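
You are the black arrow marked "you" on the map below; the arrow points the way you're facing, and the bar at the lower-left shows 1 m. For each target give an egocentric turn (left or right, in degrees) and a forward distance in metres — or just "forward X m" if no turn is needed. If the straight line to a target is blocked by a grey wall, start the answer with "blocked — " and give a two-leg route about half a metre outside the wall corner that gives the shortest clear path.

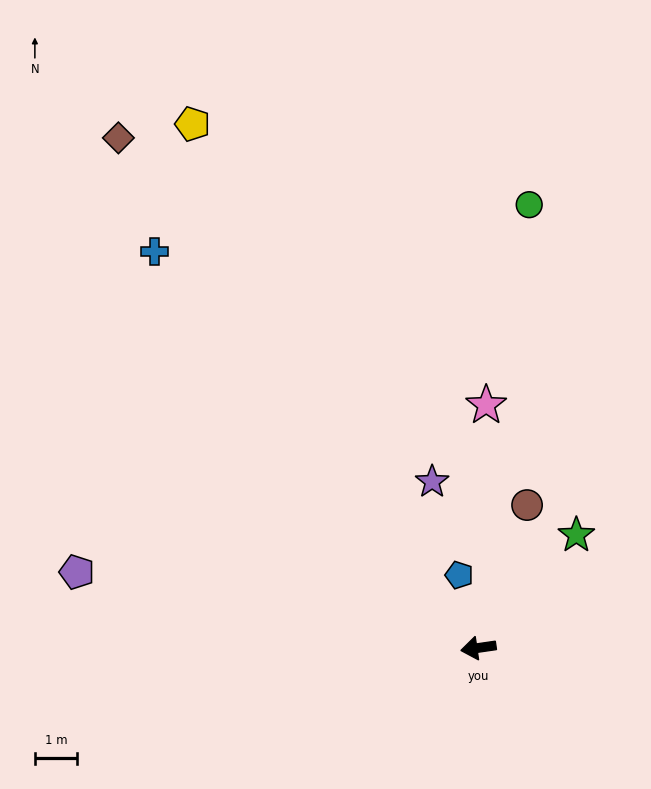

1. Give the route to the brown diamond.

turn right 63°, forward 14.7 m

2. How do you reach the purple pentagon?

turn right 19°, forward 9.6 m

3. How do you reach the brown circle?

turn right 117°, forward 3.5 m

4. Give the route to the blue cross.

turn right 59°, forward 12.0 m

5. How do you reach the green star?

turn right 139°, forward 3.5 m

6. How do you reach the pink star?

turn right 100°, forward 5.7 m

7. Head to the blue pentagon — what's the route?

turn right 83°, forward 1.8 m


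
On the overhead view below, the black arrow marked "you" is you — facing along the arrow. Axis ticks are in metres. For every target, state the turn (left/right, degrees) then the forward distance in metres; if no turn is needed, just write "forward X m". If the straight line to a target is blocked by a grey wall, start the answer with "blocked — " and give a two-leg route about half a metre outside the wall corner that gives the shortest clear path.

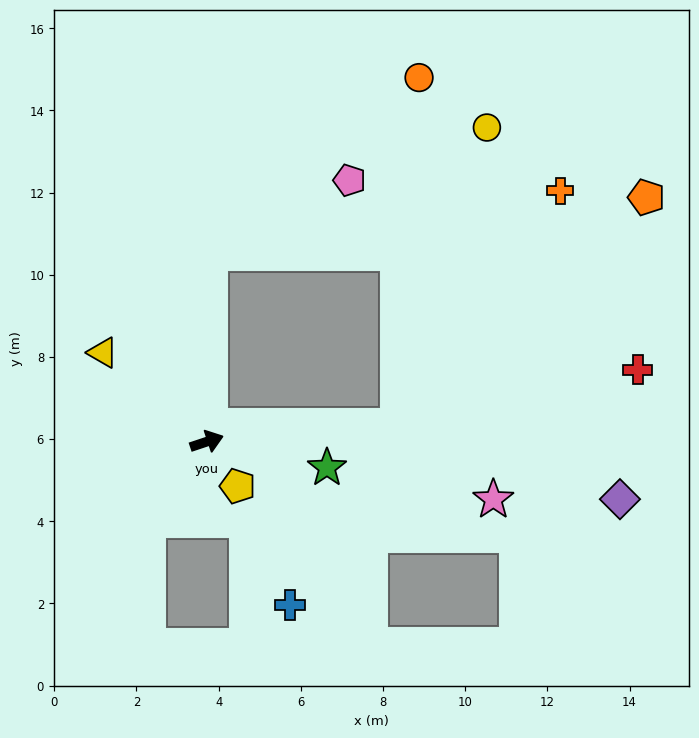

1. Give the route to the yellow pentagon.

turn right 74°, forward 1.3 m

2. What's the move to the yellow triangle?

turn left 121°, forward 3.3 m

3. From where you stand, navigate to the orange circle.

blocked — turn left 70°, forward 4.6 m, then turn right 48°, forward 6.6 m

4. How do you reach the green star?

turn right 31°, forward 3.0 m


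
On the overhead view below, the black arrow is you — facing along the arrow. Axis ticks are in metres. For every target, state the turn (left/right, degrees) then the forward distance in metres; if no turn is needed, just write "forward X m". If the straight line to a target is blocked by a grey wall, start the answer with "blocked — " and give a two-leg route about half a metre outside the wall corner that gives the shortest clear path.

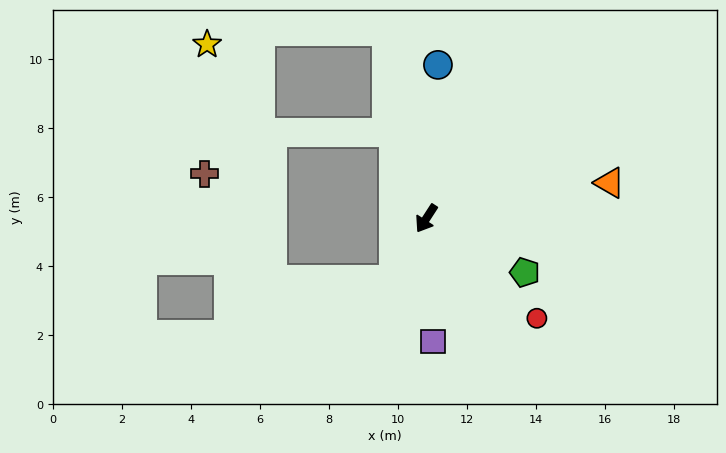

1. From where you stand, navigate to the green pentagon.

turn left 94°, forward 3.3 m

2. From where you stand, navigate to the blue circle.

turn right 151°, forward 4.5 m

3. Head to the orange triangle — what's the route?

turn left 134°, forward 5.4 m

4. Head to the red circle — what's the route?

turn left 81°, forward 4.3 m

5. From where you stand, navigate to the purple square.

turn left 36°, forward 3.6 m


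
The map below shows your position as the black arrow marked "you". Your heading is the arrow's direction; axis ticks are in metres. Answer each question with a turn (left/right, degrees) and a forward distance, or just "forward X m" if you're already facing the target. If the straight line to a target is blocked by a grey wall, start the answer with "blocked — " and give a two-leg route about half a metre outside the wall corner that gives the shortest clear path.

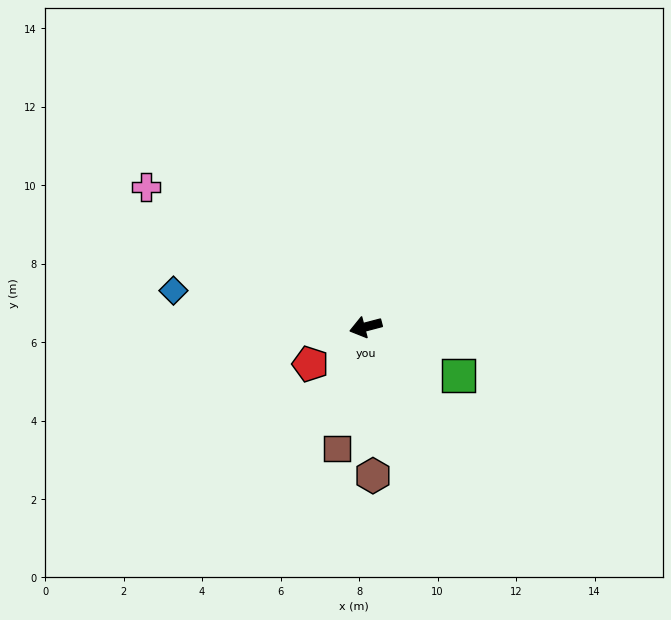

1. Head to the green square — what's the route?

turn left 138°, forward 2.7 m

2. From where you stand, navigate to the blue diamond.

turn right 25°, forward 5.0 m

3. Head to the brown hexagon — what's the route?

turn left 78°, forward 3.8 m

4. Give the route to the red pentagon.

turn left 19°, forward 1.7 m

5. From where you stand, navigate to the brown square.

turn left 62°, forward 3.2 m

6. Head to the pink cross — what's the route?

turn right 47°, forward 6.6 m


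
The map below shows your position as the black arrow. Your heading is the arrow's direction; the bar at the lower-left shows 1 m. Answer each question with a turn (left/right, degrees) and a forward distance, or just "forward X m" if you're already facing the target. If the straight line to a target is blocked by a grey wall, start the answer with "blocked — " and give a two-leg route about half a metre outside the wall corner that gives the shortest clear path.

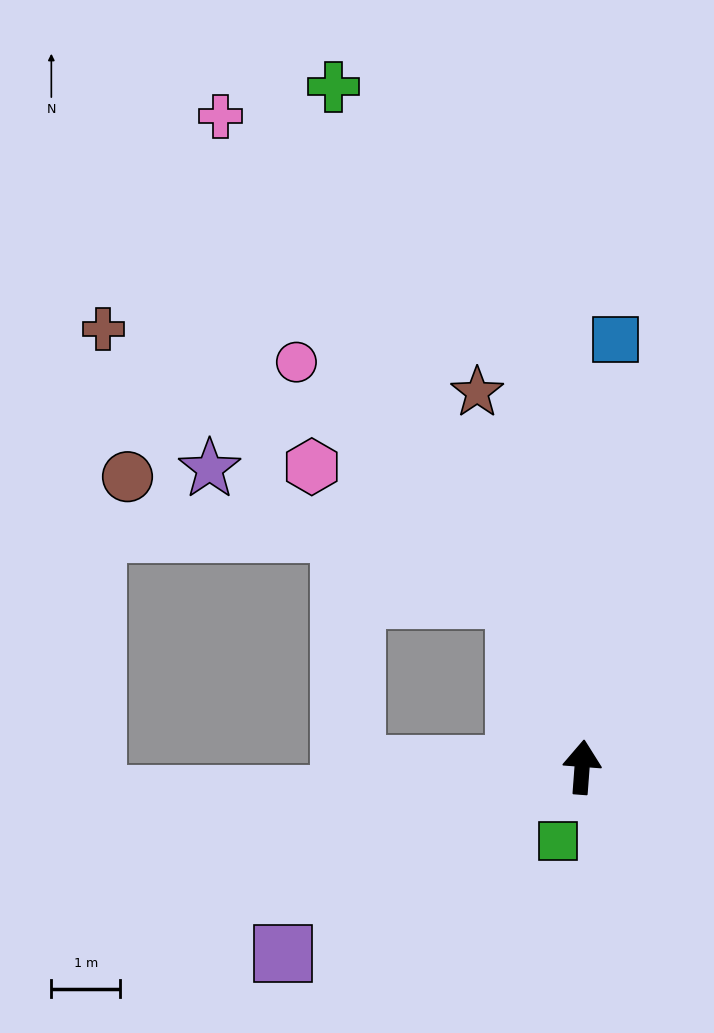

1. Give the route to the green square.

turn left 166°, forward 1.1 m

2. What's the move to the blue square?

forward 6.2 m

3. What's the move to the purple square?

turn left 126°, forward 5.1 m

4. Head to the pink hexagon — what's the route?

blocked — turn left 26°, forward 2.6 m, then turn left 35°, forward 3.5 m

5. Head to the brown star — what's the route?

turn left 20°, forward 5.7 m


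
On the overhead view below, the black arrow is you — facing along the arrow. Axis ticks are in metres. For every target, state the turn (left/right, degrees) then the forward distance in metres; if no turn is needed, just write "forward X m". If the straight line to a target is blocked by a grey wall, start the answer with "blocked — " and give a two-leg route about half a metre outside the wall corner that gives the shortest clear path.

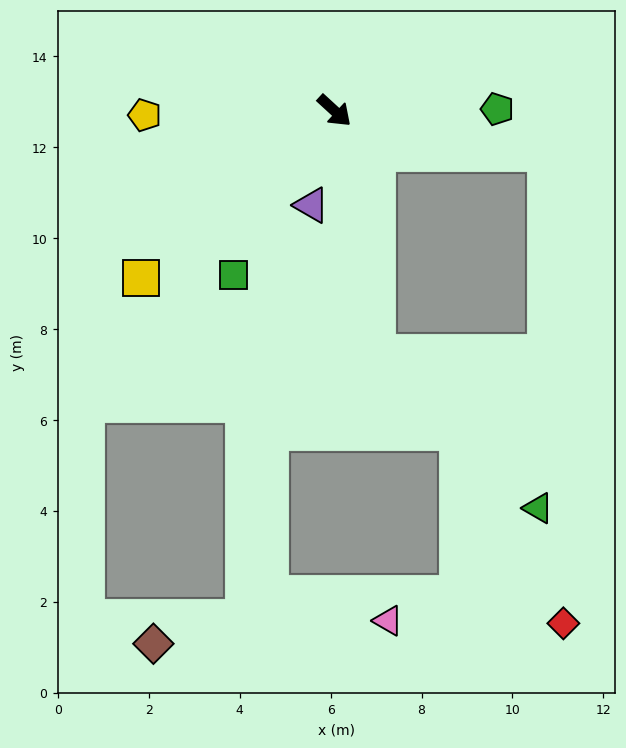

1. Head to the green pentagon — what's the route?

turn left 43°, forward 3.6 m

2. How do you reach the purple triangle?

turn right 61°, forward 2.1 m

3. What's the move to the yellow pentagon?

turn right 136°, forward 4.2 m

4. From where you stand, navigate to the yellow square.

turn right 97°, forward 5.6 m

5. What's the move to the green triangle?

blocked — turn right 38°, forward 5.4 m, then turn left 37°, forward 4.9 m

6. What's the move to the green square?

turn right 79°, forward 4.2 m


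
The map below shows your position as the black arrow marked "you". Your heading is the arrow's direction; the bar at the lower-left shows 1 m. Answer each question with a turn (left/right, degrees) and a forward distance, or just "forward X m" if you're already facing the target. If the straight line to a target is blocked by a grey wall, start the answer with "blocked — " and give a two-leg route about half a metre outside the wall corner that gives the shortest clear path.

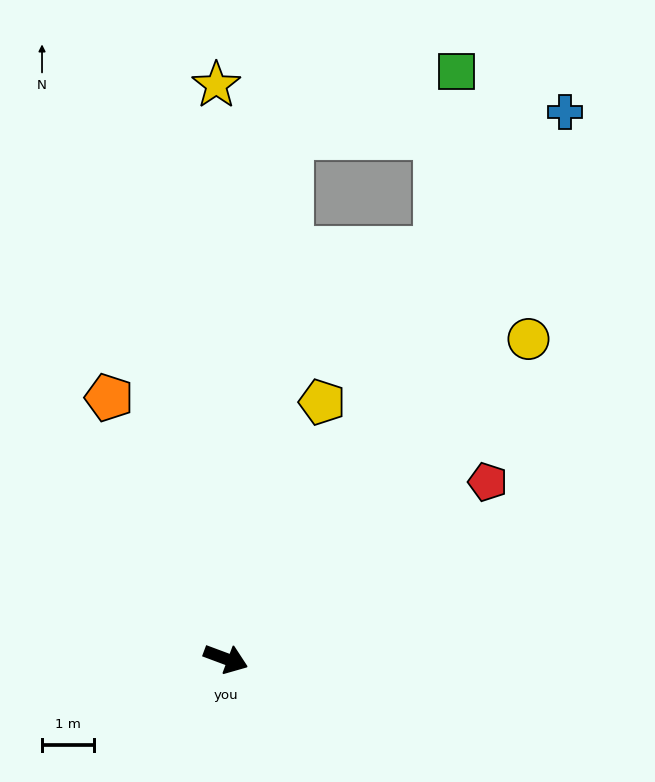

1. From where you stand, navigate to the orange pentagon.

turn left 135°, forward 5.5 m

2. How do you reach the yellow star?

turn left 111°, forward 11.0 m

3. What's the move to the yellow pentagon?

turn left 90°, forward 5.2 m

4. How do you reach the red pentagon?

turn left 54°, forward 6.0 m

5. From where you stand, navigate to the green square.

blocked — turn left 103°, forward 10.1 m, then turn right 61°, forward 3.4 m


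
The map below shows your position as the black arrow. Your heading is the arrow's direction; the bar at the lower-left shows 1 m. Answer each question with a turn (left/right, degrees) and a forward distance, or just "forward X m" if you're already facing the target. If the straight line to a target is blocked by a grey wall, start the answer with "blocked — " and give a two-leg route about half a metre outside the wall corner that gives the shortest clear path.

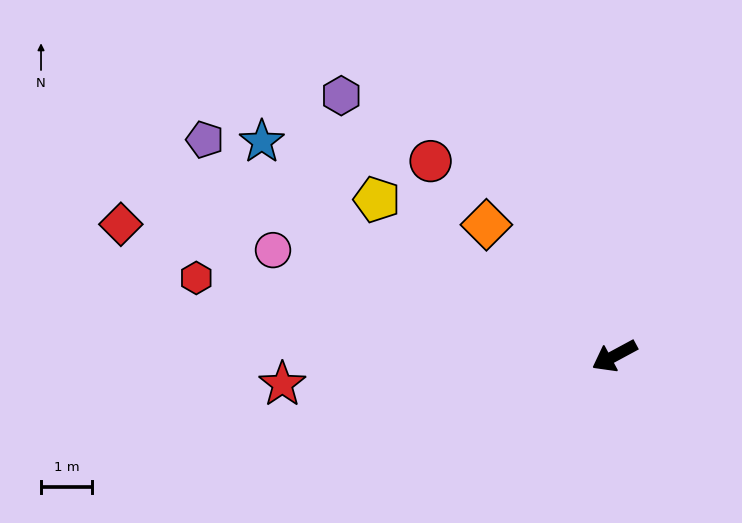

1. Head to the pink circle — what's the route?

turn right 46°, forward 7.0 m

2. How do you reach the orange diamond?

turn right 74°, forward 3.6 m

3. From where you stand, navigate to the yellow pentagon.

turn right 62°, forward 5.6 m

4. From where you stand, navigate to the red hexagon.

turn right 39°, forward 8.4 m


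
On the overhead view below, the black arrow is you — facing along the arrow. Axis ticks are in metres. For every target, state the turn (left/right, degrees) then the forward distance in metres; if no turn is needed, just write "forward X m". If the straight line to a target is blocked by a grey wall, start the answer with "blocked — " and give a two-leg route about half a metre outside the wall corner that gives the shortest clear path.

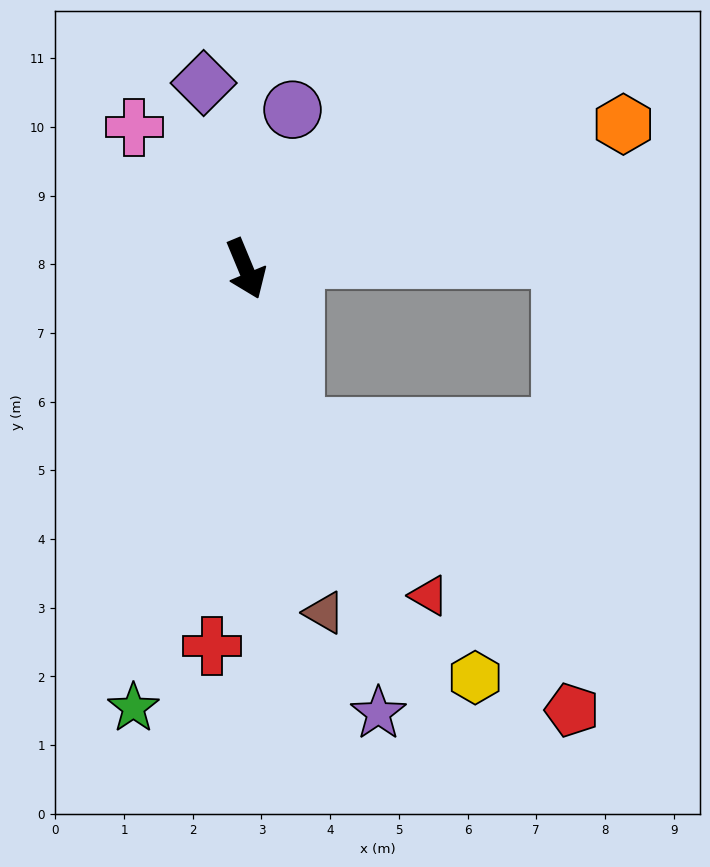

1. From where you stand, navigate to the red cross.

turn right 28°, forward 5.5 m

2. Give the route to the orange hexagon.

turn left 88°, forward 5.9 m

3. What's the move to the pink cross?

turn right 164°, forward 2.6 m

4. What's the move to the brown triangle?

turn right 10°, forward 5.1 m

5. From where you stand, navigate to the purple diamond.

turn left 170°, forward 2.8 m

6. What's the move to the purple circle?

turn left 141°, forward 2.4 m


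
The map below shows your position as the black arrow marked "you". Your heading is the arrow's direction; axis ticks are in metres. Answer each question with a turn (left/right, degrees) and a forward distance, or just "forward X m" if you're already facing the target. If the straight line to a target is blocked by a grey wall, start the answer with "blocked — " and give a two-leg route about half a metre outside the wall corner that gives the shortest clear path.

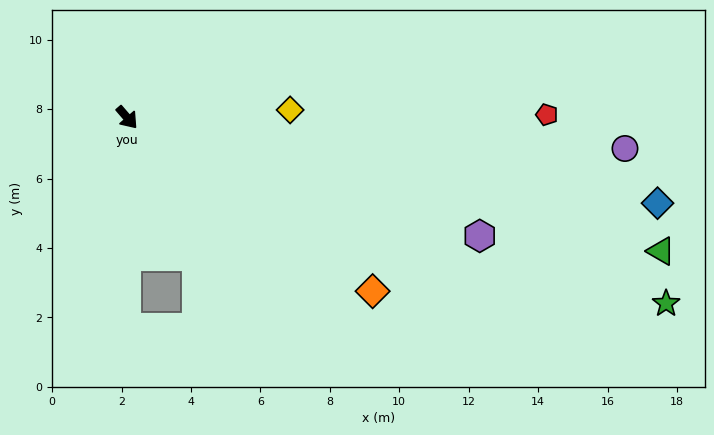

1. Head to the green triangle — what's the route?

turn left 35°, forward 15.9 m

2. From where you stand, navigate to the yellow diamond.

turn left 52°, forward 4.7 m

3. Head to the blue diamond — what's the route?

turn left 40°, forward 15.5 m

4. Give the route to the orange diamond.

turn left 14°, forward 8.7 m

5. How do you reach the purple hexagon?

turn left 31°, forward 10.7 m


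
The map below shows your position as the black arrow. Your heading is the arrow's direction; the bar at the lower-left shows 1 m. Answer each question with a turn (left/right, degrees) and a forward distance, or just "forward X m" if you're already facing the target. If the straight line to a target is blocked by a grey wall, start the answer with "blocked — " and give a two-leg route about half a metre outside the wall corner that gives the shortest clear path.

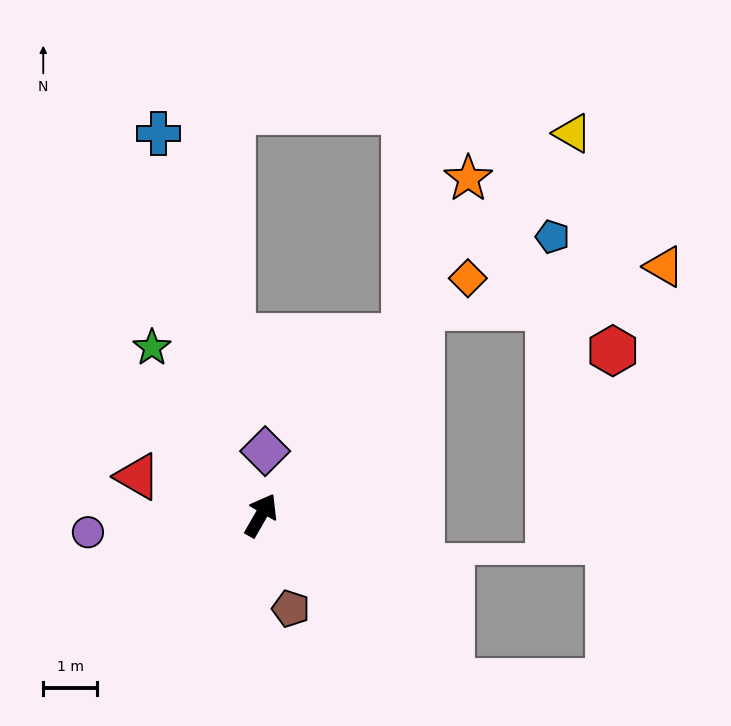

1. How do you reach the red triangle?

turn left 102°, forward 2.4 m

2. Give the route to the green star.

turn left 63°, forward 3.7 m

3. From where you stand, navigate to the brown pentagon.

turn right 132°, forward 1.8 m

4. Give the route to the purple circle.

turn left 125°, forward 3.2 m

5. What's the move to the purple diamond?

turn left 26°, forward 1.2 m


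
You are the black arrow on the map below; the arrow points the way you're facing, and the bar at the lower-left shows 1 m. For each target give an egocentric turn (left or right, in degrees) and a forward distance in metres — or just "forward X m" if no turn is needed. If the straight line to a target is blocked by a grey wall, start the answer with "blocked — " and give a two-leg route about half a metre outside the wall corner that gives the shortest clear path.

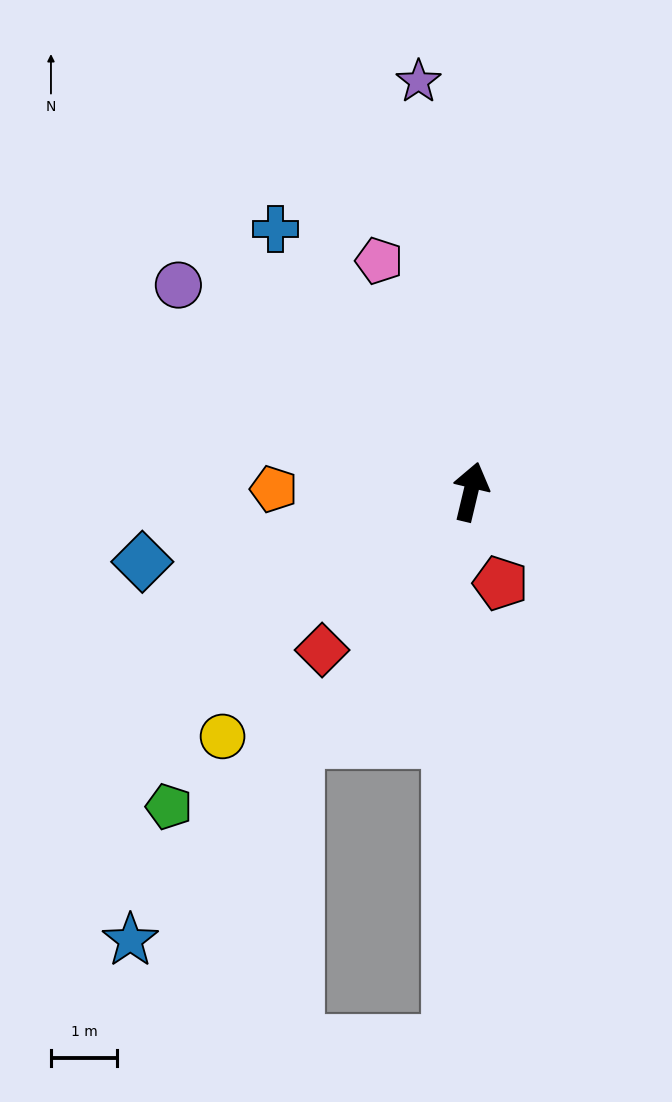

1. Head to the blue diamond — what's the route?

turn left 115°, forward 5.1 m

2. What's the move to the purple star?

turn left 21°, forward 6.2 m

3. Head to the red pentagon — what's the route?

turn right 149°, forward 1.4 m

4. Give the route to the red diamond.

turn left 150°, forward 3.3 m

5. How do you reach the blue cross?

turn left 50°, forward 4.9 m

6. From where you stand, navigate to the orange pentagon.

turn left 103°, forward 3.0 m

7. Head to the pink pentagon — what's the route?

turn left 35°, forward 3.7 m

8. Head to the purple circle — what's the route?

turn left 68°, forward 5.4 m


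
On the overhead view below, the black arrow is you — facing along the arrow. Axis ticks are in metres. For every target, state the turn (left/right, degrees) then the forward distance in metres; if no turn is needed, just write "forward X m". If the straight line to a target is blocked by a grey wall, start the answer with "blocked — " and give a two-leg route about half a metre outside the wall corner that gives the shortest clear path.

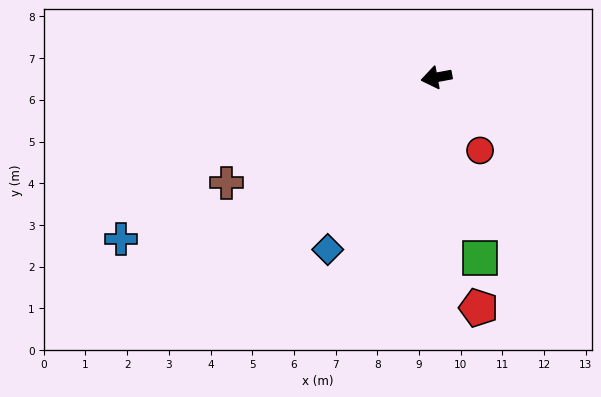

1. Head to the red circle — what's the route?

turn left 110°, forward 2.0 m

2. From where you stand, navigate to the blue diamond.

turn left 47°, forward 4.9 m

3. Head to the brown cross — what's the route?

turn left 16°, forward 5.6 m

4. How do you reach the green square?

turn left 93°, forward 4.5 m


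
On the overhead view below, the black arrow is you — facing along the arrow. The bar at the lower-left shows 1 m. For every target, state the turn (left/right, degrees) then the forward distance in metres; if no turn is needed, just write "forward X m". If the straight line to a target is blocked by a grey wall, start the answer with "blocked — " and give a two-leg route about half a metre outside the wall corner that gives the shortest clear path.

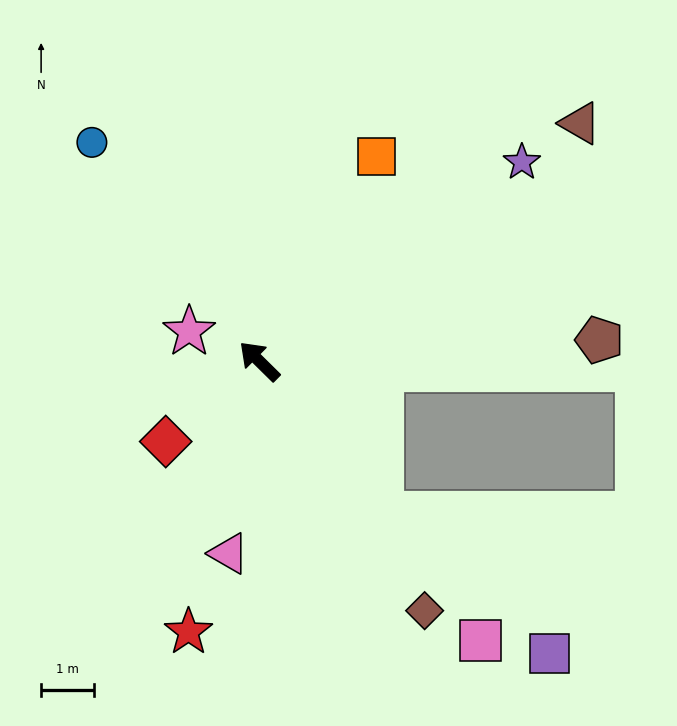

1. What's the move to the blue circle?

turn right 8°, forward 5.2 m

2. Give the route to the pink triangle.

turn left 126°, forward 3.7 m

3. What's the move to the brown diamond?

turn left 168°, forward 5.7 m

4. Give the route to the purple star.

turn right 98°, forward 6.2 m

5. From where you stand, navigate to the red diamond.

turn left 85°, forward 2.3 m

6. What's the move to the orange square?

turn right 75°, forward 4.5 m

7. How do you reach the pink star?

turn left 22°, forward 1.4 m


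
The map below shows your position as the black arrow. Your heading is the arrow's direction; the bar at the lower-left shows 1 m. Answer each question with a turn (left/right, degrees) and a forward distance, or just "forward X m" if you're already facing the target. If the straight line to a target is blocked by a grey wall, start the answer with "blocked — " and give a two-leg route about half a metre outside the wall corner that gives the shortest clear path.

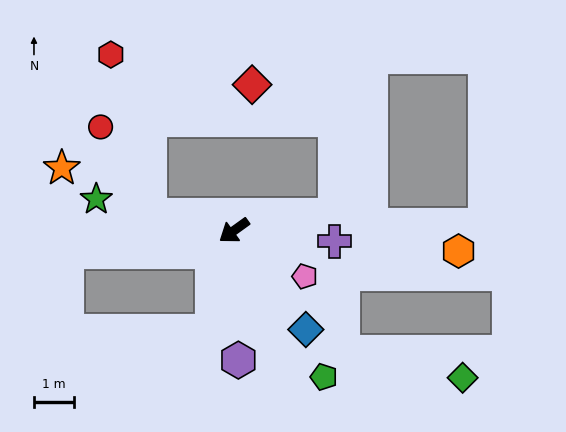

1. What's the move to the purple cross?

turn left 138°, forward 2.5 m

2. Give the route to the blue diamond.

turn left 90°, forward 3.0 m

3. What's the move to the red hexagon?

blocked — turn right 46°, forward 2.1 m, then turn right 66°, forward 4.1 m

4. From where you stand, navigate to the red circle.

blocked — turn right 46°, forward 2.1 m, then turn right 51°, forward 2.5 m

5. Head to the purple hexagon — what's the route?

turn left 56°, forward 3.2 m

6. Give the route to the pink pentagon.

turn left 111°, forward 2.1 m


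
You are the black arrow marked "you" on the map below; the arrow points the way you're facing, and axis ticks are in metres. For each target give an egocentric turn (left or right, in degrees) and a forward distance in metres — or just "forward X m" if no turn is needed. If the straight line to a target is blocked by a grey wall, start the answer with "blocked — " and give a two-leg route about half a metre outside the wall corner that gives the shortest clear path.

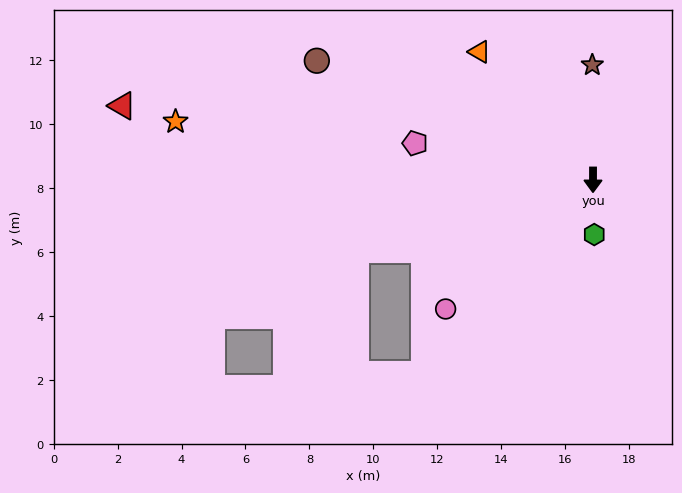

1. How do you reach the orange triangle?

turn right 138°, forward 5.4 m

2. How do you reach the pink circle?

turn right 49°, forward 6.1 m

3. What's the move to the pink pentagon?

turn right 101°, forward 5.7 m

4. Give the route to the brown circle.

turn right 113°, forward 9.4 m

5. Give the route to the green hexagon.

forward 1.7 m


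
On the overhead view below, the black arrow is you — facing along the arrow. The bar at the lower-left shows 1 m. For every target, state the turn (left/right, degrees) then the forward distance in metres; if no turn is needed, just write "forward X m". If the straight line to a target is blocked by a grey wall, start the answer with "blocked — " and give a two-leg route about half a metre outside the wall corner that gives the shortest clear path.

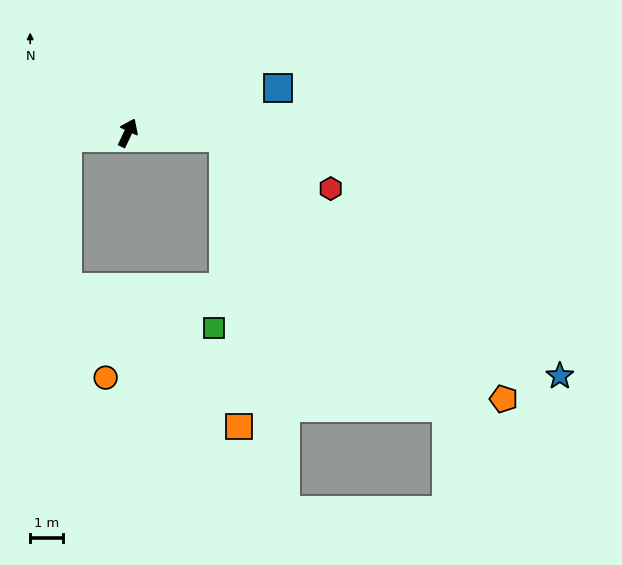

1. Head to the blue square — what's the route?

turn right 48°, forward 4.7 m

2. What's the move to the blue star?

blocked — turn right 68°, forward 2.9 m, then turn right 32°, forward 12.5 m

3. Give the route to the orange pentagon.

blocked — turn right 68°, forward 2.9 m, then turn right 40°, forward 11.6 m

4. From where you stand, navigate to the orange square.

blocked — turn right 68°, forward 2.9 m, then turn right 84°, forward 8.7 m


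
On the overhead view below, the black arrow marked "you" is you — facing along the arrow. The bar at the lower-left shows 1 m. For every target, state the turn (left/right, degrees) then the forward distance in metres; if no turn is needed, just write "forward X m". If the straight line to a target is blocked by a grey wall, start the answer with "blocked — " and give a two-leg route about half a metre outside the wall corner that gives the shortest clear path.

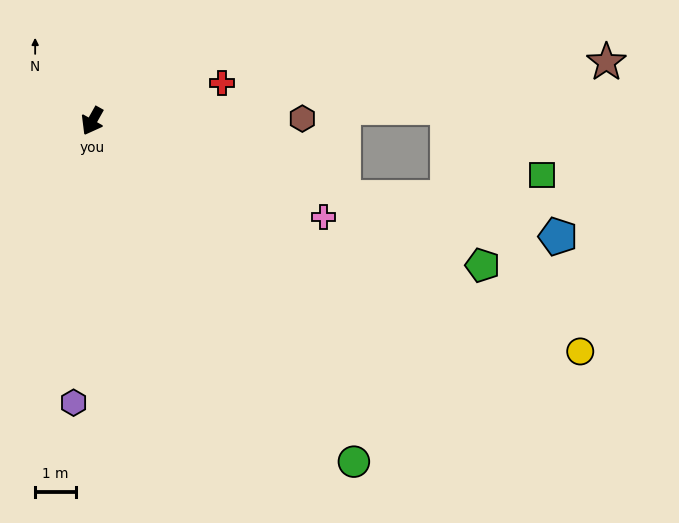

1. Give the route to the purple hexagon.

turn left 26°, forward 7.0 m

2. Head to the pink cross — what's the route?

turn left 97°, forward 6.2 m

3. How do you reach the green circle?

turn left 67°, forward 10.6 m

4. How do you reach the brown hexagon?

turn left 120°, forward 5.2 m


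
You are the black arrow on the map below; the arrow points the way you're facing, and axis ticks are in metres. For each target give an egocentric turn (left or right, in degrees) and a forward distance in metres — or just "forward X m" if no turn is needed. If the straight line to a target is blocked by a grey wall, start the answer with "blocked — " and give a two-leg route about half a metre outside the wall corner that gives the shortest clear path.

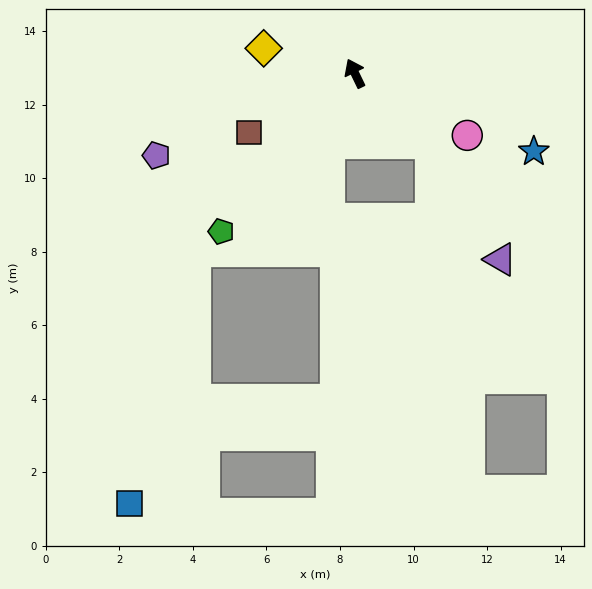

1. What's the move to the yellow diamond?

turn left 49°, forward 2.6 m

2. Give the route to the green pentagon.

turn left 114°, forward 5.6 m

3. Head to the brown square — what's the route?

turn left 93°, forward 3.3 m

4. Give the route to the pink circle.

turn right 145°, forward 3.5 m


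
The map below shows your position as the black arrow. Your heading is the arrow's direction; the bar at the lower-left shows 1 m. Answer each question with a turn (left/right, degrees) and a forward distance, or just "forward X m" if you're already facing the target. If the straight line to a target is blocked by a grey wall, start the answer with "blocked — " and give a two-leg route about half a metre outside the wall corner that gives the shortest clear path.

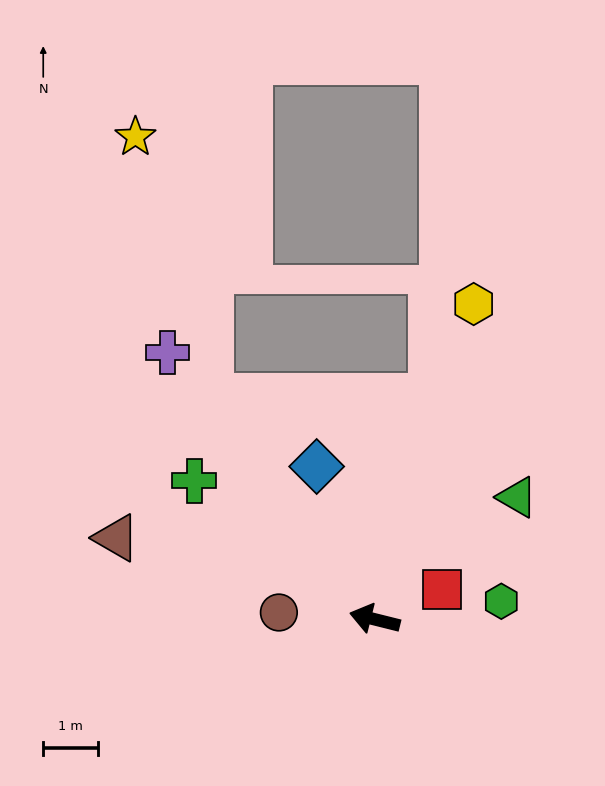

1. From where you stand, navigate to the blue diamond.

turn right 55°, forward 3.0 m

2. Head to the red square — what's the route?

turn right 142°, forward 1.3 m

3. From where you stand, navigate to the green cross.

turn right 24°, forward 4.1 m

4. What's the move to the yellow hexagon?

turn right 93°, forward 6.0 m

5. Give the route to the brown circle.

turn left 10°, forward 1.7 m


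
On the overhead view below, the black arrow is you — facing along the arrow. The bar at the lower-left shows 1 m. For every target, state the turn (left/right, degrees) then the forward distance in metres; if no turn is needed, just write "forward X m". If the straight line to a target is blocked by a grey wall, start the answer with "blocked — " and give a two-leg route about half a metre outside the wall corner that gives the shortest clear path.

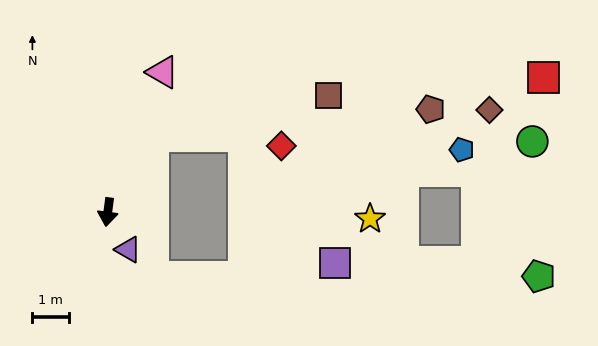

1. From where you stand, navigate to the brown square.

blocked — turn left 157°, forward 2.4 m, then turn right 46°, forward 4.9 m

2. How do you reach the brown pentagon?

blocked — turn left 157°, forward 2.4 m, then turn right 54°, forward 7.6 m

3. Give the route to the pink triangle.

turn left 166°, forward 4.1 m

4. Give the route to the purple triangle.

turn left 36°, forward 1.2 m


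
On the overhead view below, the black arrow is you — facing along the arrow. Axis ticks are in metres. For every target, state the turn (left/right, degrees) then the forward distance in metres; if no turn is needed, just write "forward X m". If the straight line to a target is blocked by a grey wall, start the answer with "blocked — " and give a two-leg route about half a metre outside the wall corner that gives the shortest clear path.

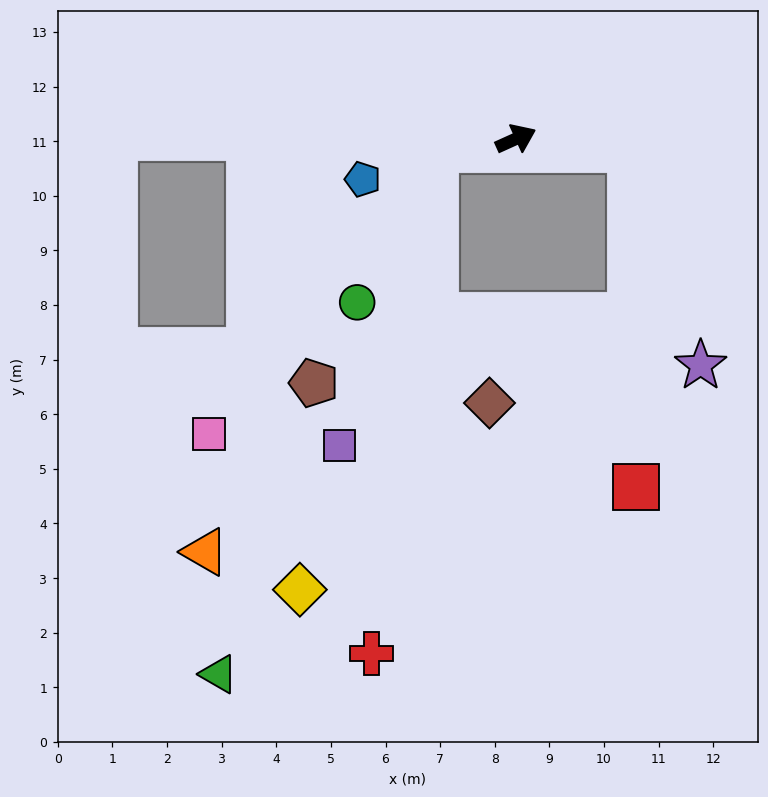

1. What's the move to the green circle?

blocked — turn left 163°, forward 1.5 m, then turn left 56°, forward 3.1 m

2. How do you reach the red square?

blocked — turn right 29°, forward 2.1 m, then turn right 84°, forward 6.2 m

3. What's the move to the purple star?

blocked — turn right 29°, forward 2.1 m, then turn right 67°, forward 4.2 m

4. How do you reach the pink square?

blocked — turn left 163°, forward 1.5 m, then turn left 44°, forward 6.7 m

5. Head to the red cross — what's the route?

blocked — turn left 163°, forward 1.5 m, then turn left 75°, forward 9.3 m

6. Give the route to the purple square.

blocked — turn left 163°, forward 1.5 m, then turn left 65°, forward 5.7 m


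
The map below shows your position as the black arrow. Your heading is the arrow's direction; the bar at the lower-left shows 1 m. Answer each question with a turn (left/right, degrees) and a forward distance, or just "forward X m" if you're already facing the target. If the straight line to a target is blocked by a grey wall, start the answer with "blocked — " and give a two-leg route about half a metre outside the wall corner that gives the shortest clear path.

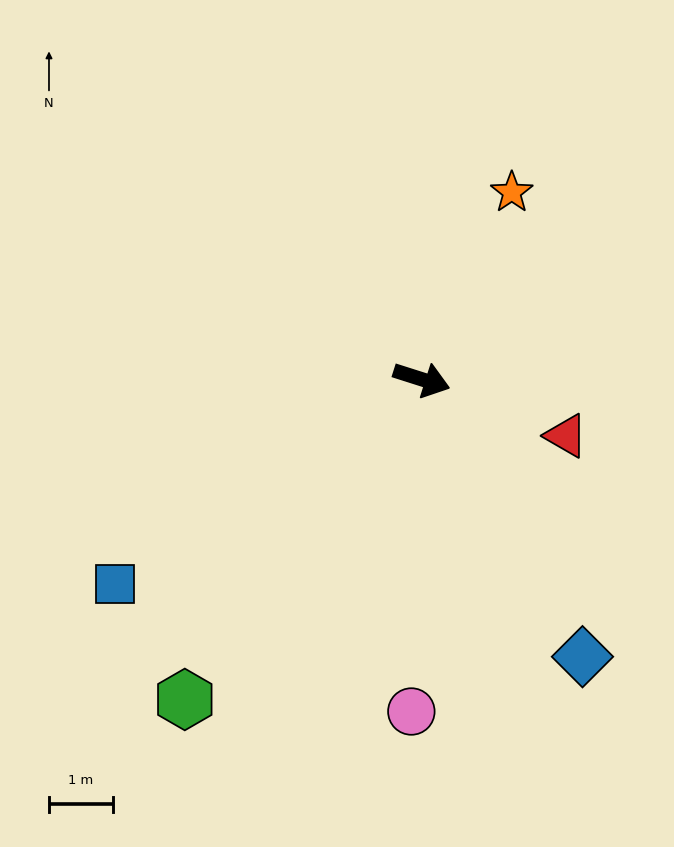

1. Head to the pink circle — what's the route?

turn right 74°, forward 5.2 m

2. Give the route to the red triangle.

turn right 4°, forward 2.4 m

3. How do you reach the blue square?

turn right 129°, forward 5.7 m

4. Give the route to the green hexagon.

turn right 109°, forward 6.2 m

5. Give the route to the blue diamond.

turn right 42°, forward 5.0 m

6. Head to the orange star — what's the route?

turn left 82°, forward 3.2 m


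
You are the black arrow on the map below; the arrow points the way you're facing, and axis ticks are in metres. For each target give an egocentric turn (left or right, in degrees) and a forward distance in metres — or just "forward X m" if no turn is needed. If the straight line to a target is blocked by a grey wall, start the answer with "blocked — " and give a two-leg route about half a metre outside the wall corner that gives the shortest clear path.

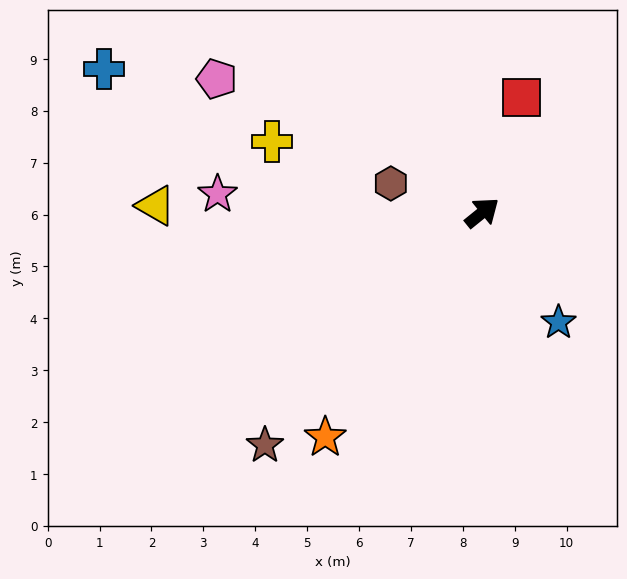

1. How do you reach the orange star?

turn right 164°, forward 5.3 m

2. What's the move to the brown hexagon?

turn left 123°, forward 1.8 m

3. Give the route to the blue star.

turn right 94°, forward 2.6 m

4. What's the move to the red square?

turn left 32°, forward 2.3 m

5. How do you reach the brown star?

turn right 172°, forward 6.1 m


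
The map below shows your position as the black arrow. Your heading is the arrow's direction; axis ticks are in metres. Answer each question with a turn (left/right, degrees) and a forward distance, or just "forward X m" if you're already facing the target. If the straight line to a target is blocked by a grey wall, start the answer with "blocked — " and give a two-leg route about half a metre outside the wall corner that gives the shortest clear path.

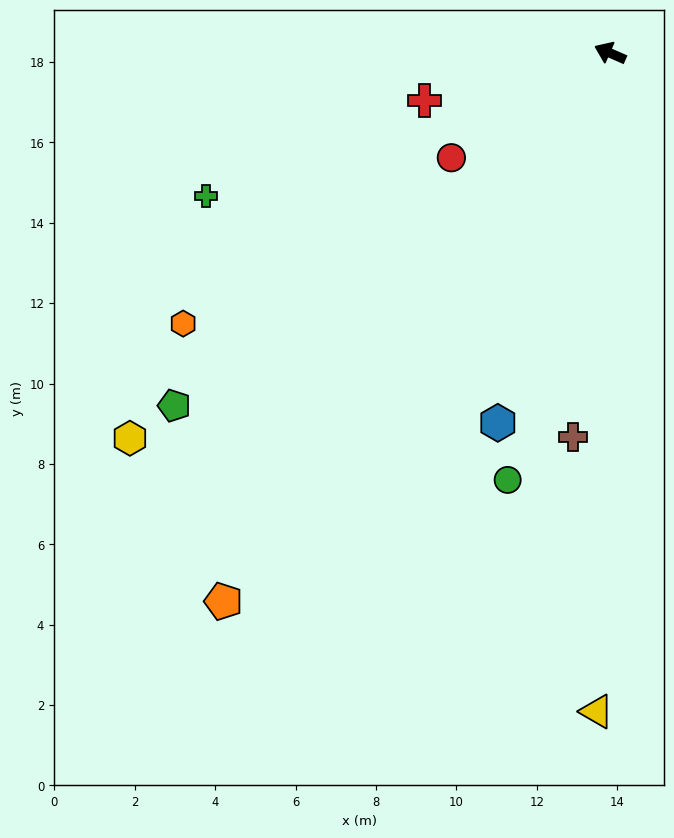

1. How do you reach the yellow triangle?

turn left 112°, forward 16.4 m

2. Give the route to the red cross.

turn left 38°, forward 4.8 m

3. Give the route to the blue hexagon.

turn left 97°, forward 9.6 m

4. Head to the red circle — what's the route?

turn left 57°, forward 4.7 m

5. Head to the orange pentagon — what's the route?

turn left 78°, forward 16.7 m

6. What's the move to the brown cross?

turn left 108°, forward 9.6 m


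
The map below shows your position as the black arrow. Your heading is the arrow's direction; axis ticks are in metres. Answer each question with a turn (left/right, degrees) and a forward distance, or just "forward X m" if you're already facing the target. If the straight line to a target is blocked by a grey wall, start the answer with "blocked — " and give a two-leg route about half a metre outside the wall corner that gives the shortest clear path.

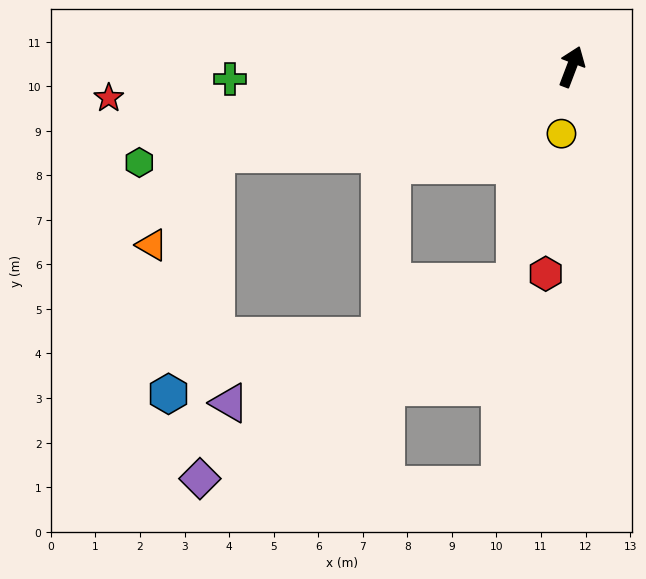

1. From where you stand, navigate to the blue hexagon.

blocked — turn left 125°, forward 8.2 m, then turn left 65°, forward 5.5 m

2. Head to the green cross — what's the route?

turn left 113°, forward 7.7 m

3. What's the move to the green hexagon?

turn left 123°, forward 9.9 m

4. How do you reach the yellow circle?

turn right 168°, forward 1.5 m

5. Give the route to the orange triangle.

blocked — turn left 125°, forward 8.2 m, then turn left 41°, forward 2.5 m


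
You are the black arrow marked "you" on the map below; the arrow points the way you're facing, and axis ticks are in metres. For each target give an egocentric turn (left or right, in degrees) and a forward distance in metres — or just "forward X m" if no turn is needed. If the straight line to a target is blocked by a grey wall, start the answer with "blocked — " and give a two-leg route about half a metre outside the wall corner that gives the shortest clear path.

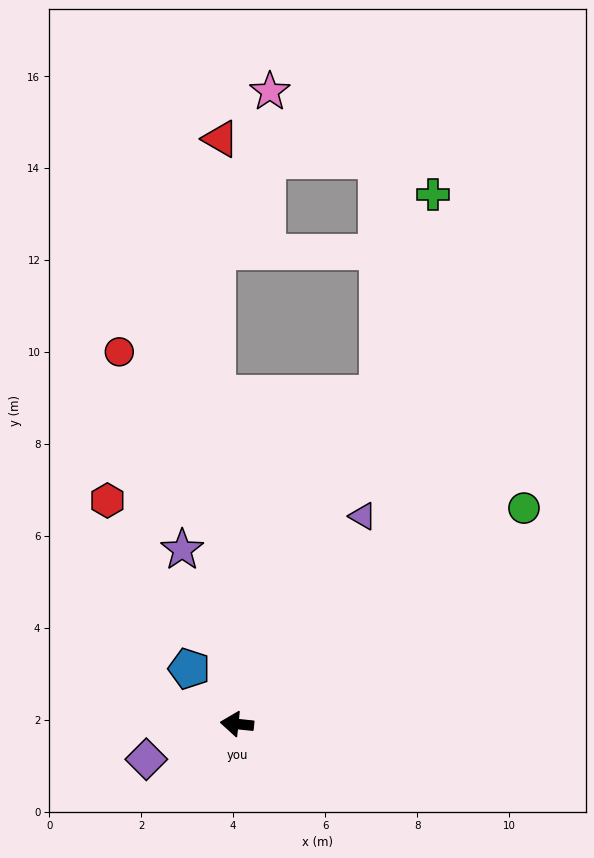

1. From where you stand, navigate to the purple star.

turn right 67°, forward 4.0 m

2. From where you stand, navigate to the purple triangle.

turn right 115°, forward 5.3 m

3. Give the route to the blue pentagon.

turn right 43°, forward 1.6 m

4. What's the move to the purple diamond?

turn left 27°, forward 2.1 m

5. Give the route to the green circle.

turn right 137°, forward 7.8 m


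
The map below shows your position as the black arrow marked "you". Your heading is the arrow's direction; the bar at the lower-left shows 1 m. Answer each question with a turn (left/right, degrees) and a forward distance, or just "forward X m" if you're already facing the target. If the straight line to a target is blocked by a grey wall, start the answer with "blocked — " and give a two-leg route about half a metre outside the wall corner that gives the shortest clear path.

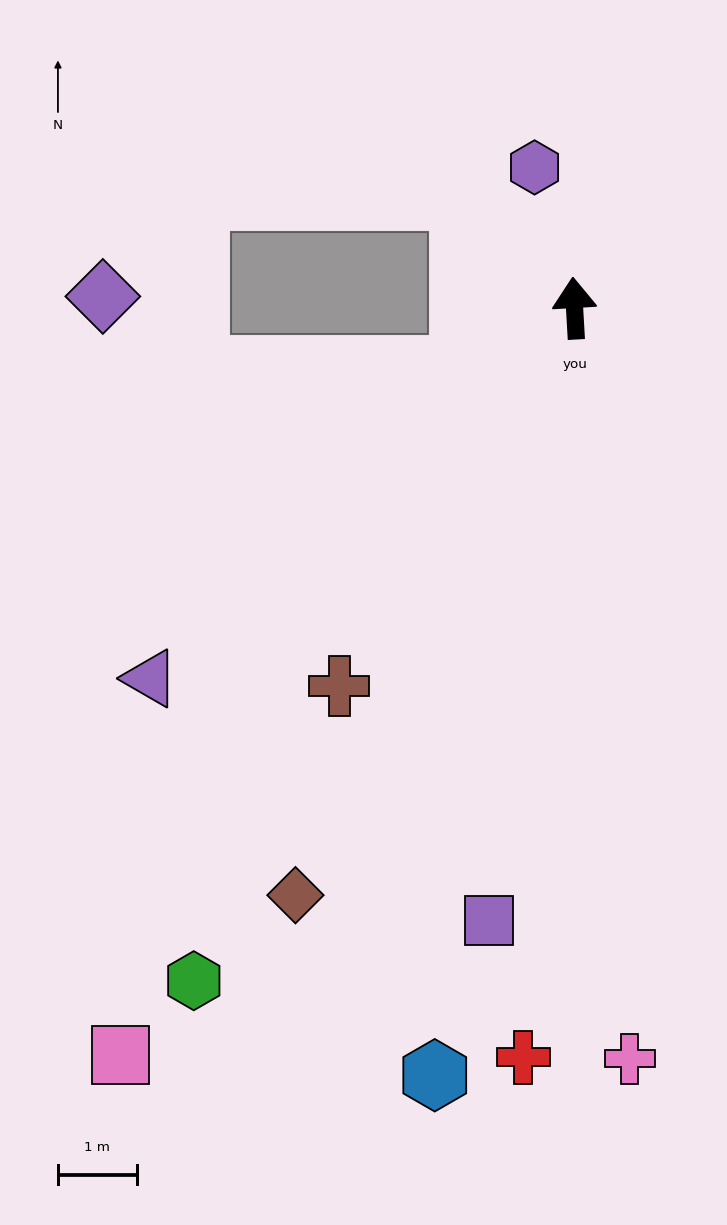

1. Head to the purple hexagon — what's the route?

turn left 13°, forward 1.9 m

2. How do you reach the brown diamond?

turn left 151°, forward 8.3 m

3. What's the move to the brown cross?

turn left 145°, forward 5.7 m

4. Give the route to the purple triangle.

turn left 128°, forward 7.2 m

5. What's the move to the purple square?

turn left 169°, forward 7.9 m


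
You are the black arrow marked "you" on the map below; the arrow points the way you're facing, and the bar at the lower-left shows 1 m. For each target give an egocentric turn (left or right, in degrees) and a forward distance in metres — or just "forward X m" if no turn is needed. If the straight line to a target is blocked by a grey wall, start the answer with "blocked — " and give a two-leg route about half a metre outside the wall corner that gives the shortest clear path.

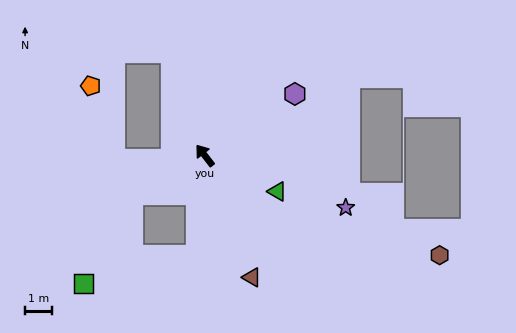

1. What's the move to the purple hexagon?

turn right 93°, forward 4.0 m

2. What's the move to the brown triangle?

turn left 163°, forward 4.8 m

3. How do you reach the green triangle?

turn right 154°, forward 3.0 m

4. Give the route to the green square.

blocked — turn left 80°, forward 3.0 m, then turn left 34°, forward 3.8 m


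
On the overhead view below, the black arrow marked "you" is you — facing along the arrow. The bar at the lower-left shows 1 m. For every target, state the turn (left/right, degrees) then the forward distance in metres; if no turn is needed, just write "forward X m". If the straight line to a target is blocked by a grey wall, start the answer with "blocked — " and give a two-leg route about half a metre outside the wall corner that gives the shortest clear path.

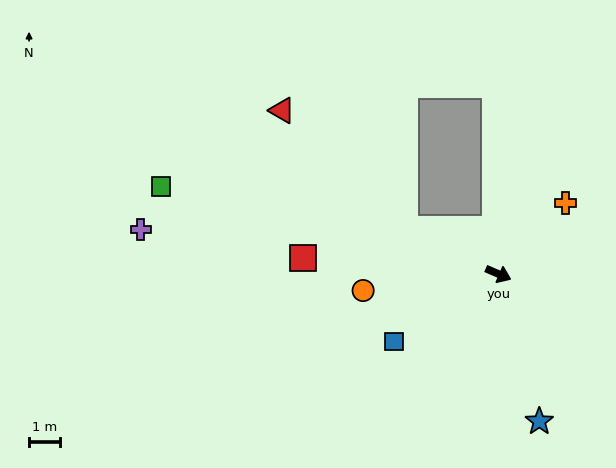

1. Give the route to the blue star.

turn right 51°, forward 4.9 m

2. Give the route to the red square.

turn right 161°, forward 6.3 m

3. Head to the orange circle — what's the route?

turn right 150°, forward 4.4 m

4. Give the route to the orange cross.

turn left 70°, forward 3.1 m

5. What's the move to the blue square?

turn right 124°, forward 4.0 m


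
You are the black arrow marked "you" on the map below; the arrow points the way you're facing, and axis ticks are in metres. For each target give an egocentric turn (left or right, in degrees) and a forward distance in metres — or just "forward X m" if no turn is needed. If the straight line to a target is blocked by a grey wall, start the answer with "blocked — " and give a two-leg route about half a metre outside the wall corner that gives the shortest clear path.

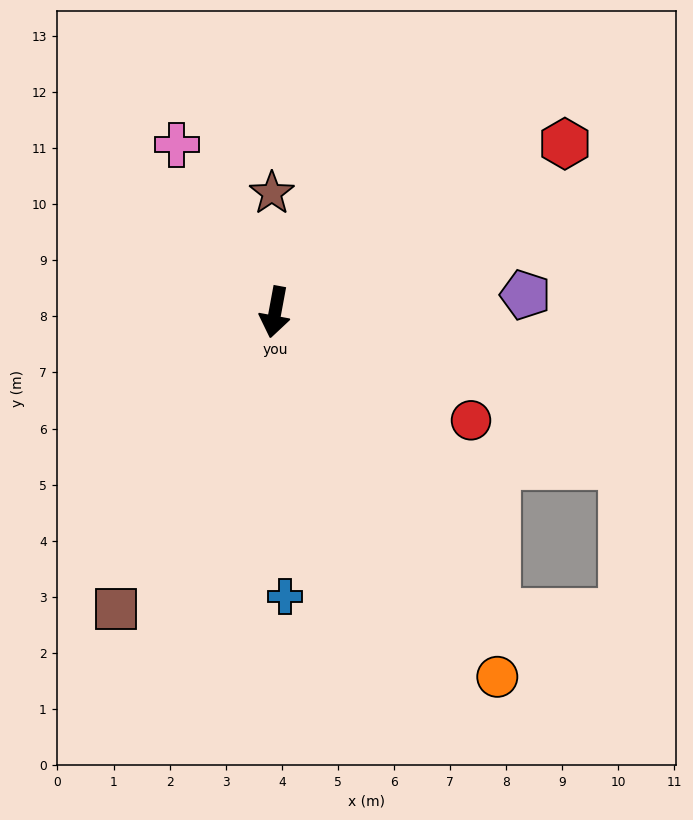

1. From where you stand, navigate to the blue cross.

turn left 13°, forward 5.1 m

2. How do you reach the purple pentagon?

turn left 104°, forward 4.5 m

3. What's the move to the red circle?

turn left 72°, forward 4.0 m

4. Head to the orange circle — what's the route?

turn left 42°, forward 7.6 m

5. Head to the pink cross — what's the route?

turn right 139°, forward 3.5 m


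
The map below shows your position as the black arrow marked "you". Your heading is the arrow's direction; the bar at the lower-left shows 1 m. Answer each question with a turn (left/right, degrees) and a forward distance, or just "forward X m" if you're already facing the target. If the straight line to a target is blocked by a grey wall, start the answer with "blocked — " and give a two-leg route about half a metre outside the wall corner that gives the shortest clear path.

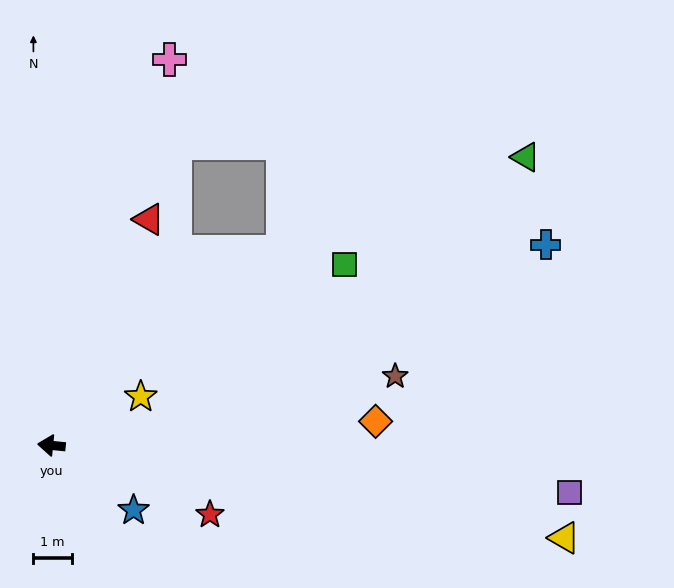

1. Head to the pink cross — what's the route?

turn right 101°, forward 10.5 m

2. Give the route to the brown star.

turn right 163°, forward 9.1 m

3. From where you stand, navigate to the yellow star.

turn right 146°, forward 2.6 m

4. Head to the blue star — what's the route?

turn left 147°, forward 2.7 m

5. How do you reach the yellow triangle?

turn left 175°, forward 13.5 m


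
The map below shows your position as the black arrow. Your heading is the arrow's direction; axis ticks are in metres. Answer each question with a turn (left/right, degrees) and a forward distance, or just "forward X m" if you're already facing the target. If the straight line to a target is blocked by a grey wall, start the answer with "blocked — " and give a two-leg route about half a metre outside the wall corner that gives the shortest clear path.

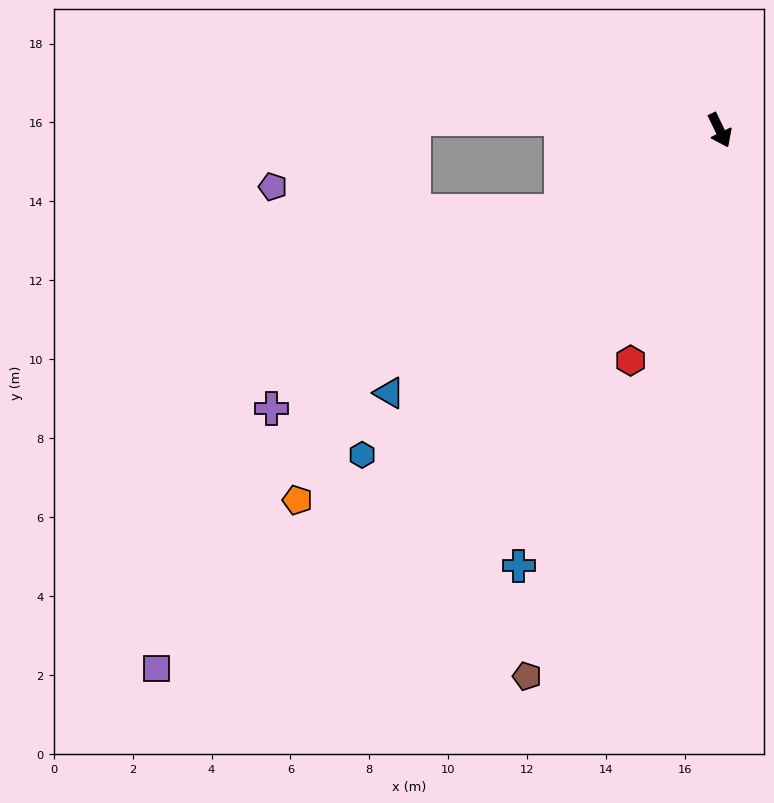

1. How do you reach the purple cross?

turn right 84°, forward 13.4 m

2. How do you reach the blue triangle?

turn right 77°, forward 10.7 m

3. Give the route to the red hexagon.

turn right 47°, forward 6.3 m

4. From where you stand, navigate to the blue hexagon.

turn right 74°, forward 12.2 m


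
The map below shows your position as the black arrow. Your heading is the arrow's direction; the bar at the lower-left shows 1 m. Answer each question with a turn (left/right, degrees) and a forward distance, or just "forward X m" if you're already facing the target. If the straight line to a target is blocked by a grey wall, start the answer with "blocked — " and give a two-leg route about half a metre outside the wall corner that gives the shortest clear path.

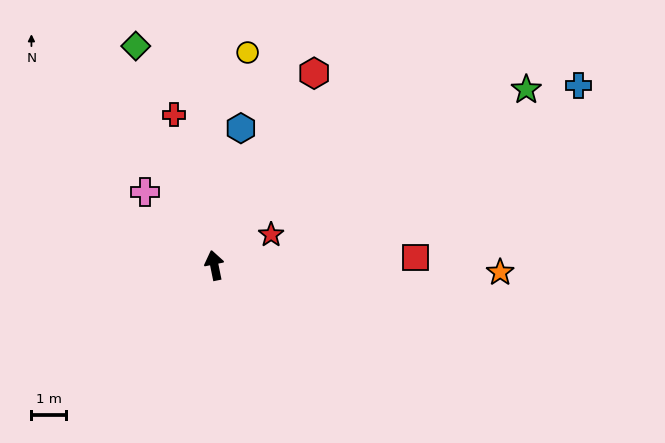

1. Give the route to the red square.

turn right 99°, forward 5.8 m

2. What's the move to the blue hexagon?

turn right 22°, forward 4.1 m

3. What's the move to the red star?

turn right 73°, forward 1.9 m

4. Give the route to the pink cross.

turn left 32°, forward 2.9 m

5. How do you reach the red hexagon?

turn right 39°, forward 6.3 m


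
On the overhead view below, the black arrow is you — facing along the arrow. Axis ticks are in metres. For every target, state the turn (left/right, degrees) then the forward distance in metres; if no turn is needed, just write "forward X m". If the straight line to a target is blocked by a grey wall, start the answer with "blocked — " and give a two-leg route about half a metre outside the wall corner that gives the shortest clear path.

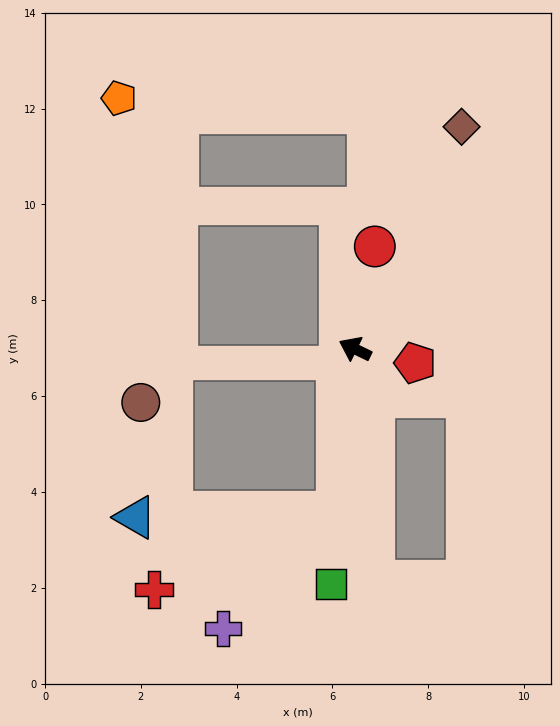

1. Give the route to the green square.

turn left 110°, forward 4.9 m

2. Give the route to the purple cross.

blocked — turn left 110°, forward 3.4 m, then turn right 38°, forward 3.4 m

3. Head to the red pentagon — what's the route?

turn right 167°, forward 1.3 m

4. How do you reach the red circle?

turn right 75°, forward 2.2 m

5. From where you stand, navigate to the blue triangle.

blocked — turn left 110°, forward 3.4 m, then turn right 82°, forward 4.2 m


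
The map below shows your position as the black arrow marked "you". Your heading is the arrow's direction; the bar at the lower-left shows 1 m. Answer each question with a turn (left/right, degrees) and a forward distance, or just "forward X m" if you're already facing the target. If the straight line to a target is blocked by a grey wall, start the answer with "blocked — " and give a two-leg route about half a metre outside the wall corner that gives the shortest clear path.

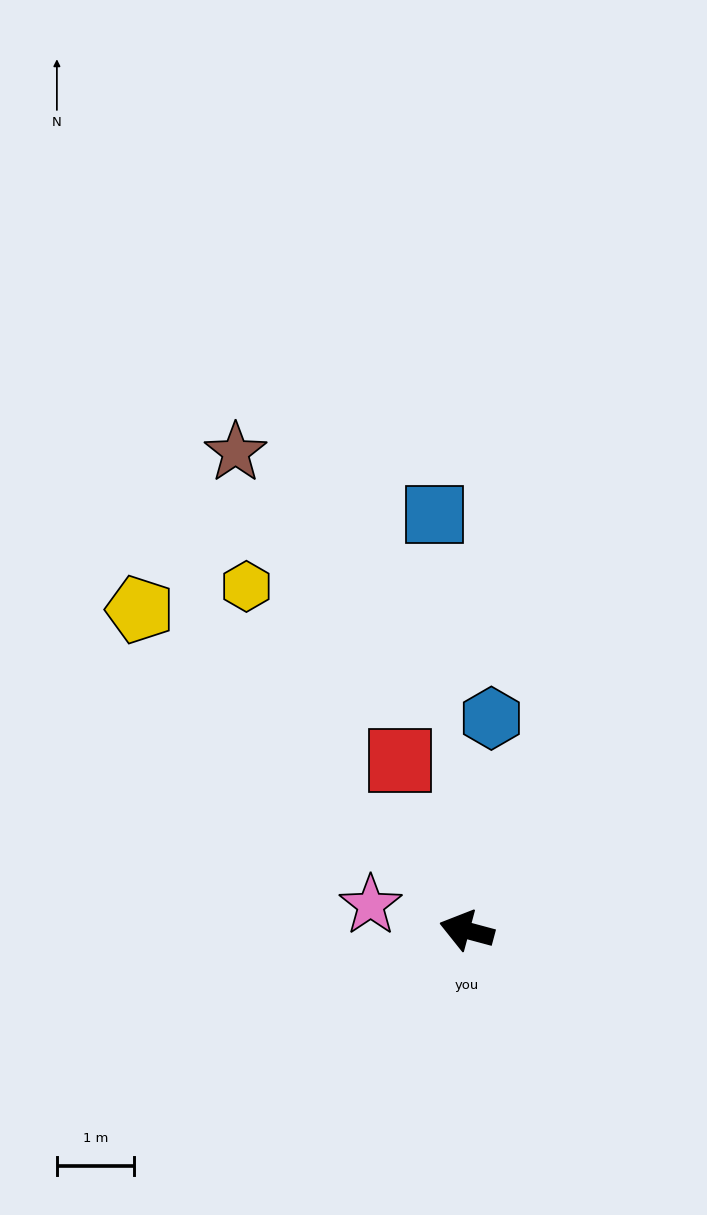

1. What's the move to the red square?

turn right 54°, forward 2.4 m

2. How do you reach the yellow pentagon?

turn right 29°, forward 5.9 m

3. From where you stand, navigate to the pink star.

forward 1.3 m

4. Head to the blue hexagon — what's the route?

turn right 82°, forward 2.8 m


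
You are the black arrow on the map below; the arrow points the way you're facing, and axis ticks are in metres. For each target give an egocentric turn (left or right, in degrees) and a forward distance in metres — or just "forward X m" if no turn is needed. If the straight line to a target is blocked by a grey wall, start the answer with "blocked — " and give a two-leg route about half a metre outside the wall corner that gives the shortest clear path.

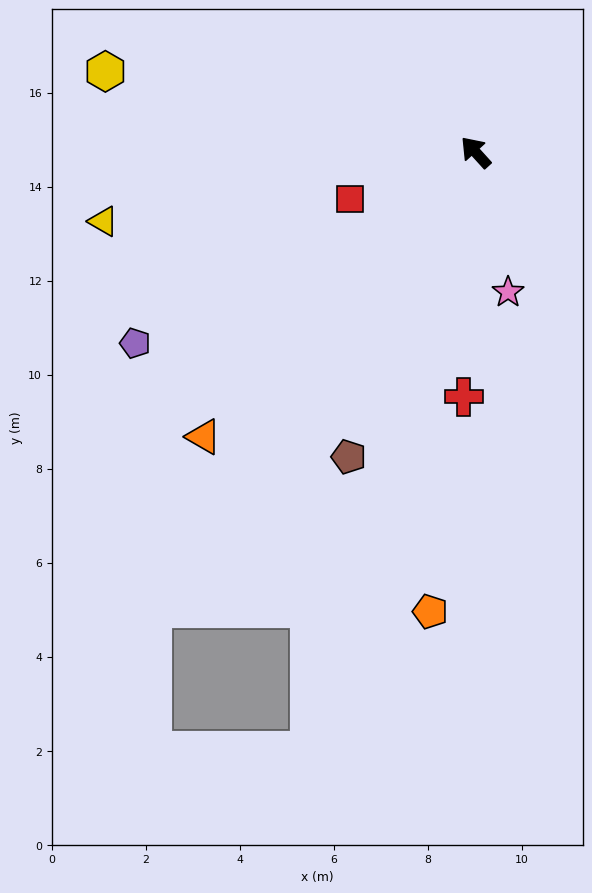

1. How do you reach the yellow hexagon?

turn left 36°, forward 8.1 m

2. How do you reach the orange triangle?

turn left 94°, forward 8.4 m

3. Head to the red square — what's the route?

turn left 68°, forward 2.8 m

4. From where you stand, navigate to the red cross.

turn left 135°, forward 5.2 m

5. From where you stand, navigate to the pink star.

turn left 151°, forward 3.1 m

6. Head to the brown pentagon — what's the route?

turn left 115°, forward 7.0 m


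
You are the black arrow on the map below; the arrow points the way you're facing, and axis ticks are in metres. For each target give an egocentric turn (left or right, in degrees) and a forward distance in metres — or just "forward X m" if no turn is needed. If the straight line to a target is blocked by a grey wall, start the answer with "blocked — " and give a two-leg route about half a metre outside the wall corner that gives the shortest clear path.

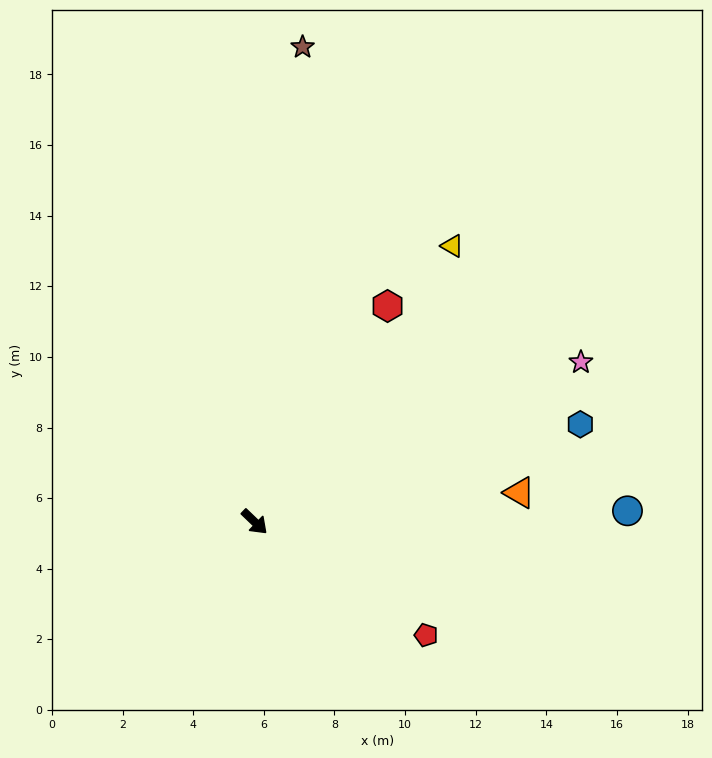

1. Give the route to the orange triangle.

turn left 50°, forward 7.5 m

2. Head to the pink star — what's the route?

turn left 70°, forward 10.3 m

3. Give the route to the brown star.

turn left 128°, forward 13.5 m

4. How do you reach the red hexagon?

turn left 102°, forward 7.2 m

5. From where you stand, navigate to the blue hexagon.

turn left 60°, forward 9.6 m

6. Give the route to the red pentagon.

turn left 10°, forward 5.8 m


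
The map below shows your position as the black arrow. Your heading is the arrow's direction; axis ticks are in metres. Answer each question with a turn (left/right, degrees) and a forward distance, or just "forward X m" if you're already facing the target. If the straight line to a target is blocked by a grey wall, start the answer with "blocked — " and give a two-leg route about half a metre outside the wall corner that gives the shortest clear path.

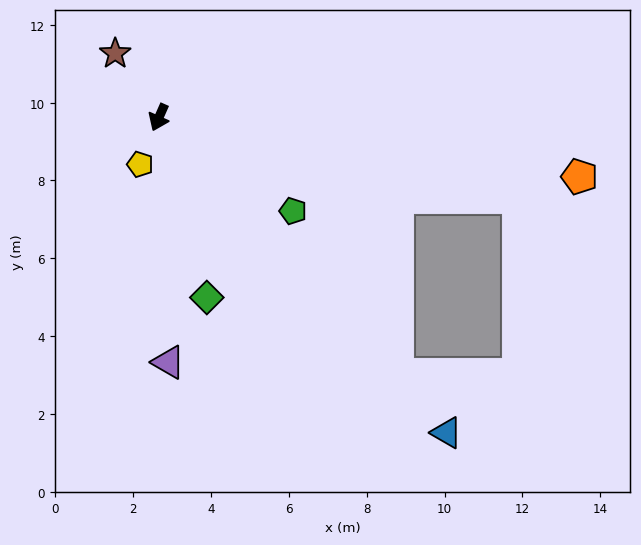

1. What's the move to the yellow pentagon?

turn left 2°, forward 1.3 m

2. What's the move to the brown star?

turn right 122°, forward 2.0 m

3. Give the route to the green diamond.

turn left 39°, forward 4.8 m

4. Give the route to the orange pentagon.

turn left 106°, forward 10.9 m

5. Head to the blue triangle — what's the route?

turn left 66°, forward 11.0 m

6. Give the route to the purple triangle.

turn left 26°, forward 6.3 m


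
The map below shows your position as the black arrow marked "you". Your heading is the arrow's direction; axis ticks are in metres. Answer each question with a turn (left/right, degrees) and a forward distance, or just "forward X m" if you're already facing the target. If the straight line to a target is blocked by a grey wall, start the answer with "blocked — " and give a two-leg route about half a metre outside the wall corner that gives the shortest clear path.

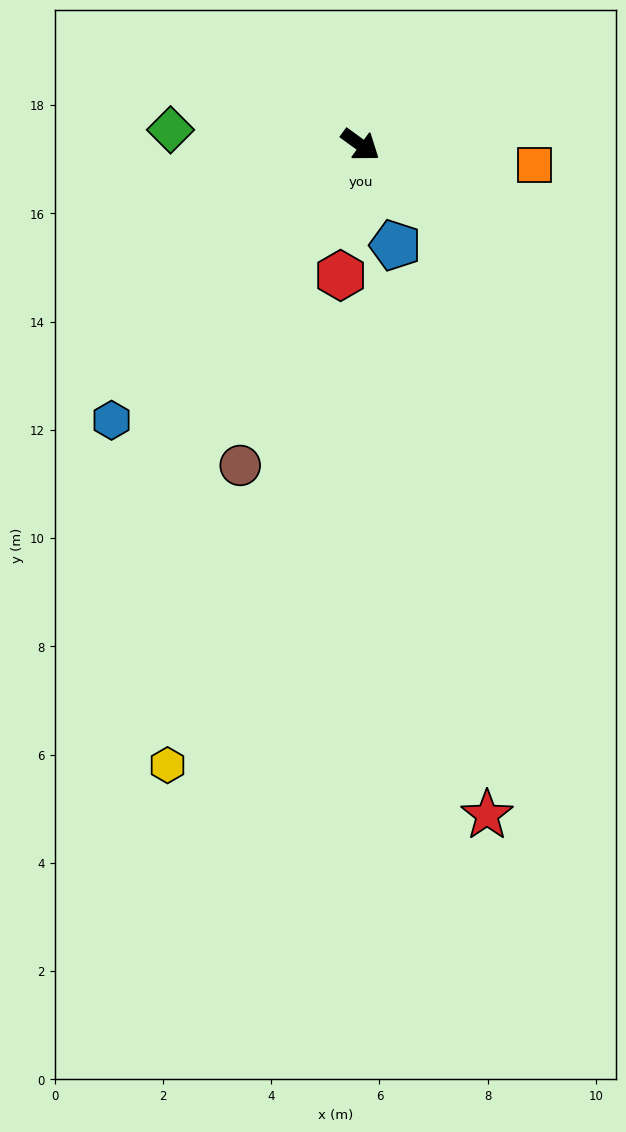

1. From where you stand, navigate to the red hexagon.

turn right 63°, forward 2.4 m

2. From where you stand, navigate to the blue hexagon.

turn right 96°, forward 6.9 m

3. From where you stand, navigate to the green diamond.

turn right 148°, forward 3.5 m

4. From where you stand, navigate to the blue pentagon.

turn right 35°, forward 2.0 m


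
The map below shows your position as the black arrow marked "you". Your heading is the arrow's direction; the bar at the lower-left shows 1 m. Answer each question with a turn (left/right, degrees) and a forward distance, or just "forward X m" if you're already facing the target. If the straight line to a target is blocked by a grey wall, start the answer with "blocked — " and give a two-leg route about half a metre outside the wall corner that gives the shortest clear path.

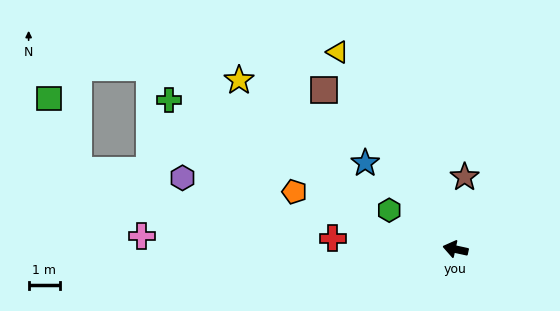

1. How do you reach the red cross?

turn left 7°, forward 4.0 m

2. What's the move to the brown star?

turn right 85°, forward 2.3 m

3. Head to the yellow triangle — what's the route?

turn right 47°, forward 7.4 m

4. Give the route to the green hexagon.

turn right 18°, forward 2.5 m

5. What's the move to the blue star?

turn right 31°, forward 4.0 m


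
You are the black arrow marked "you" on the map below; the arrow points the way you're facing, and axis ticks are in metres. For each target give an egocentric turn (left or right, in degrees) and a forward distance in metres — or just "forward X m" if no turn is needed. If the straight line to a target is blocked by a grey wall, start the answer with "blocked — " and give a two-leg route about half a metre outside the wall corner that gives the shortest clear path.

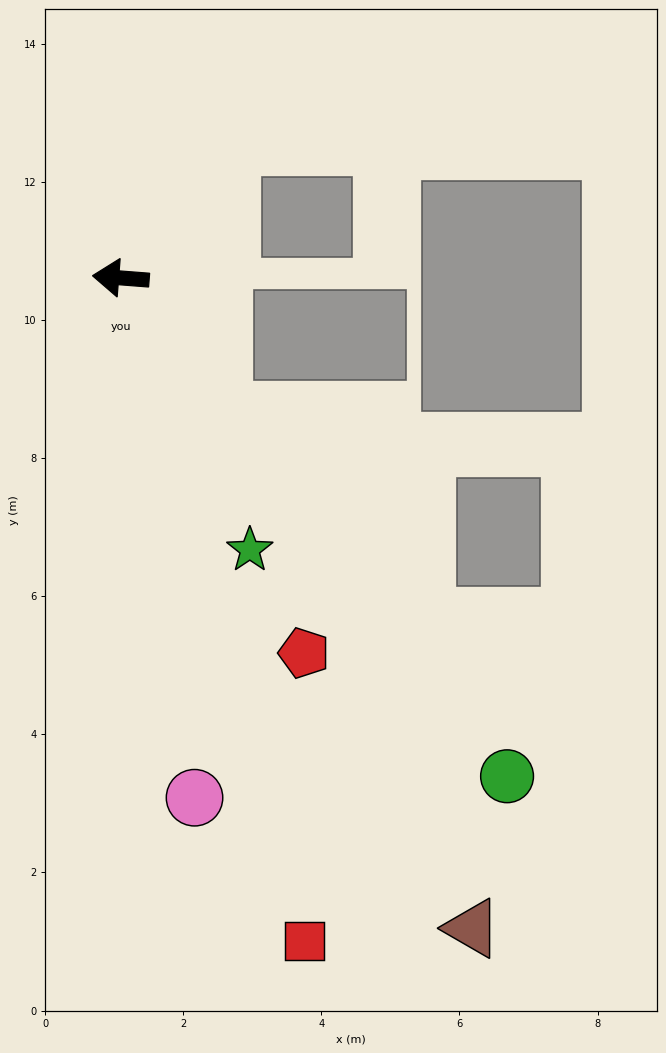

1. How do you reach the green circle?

turn left 132°, forward 9.1 m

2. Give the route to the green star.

turn left 120°, forward 4.4 m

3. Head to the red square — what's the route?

turn left 110°, forward 10.0 m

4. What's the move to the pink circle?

turn left 103°, forward 7.6 m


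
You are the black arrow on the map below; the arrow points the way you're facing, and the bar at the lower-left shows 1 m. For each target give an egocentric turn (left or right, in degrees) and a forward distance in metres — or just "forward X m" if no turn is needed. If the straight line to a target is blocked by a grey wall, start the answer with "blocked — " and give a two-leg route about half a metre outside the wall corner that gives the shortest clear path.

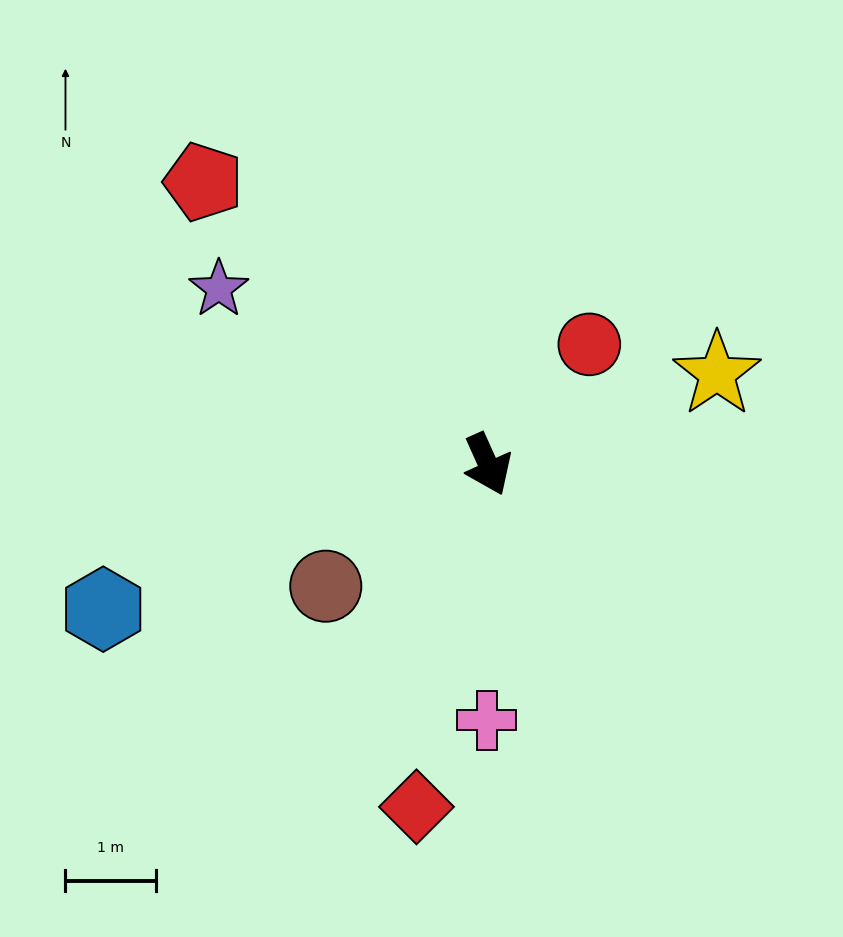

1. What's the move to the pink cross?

turn right 24°, forward 2.8 m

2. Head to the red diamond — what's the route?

turn right 36°, forward 3.9 m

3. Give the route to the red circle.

turn left 116°, forward 1.7 m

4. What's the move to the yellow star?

turn left 87°, forward 2.7 m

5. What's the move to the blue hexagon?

turn right 94°, forward 4.5 m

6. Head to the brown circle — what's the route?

turn right 77°, forward 2.2 m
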